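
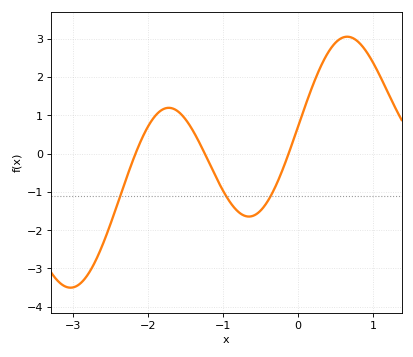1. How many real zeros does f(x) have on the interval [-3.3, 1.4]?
3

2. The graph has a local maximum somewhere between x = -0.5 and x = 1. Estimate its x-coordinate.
0.657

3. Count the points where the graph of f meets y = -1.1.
3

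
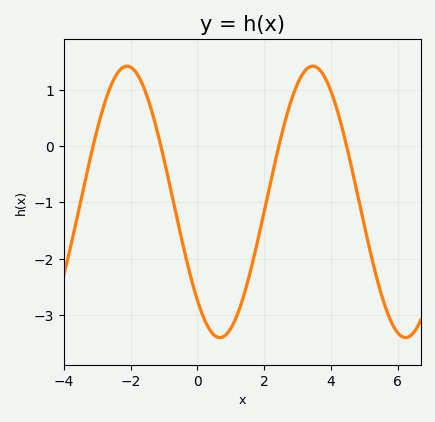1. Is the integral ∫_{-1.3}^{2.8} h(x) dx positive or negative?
negative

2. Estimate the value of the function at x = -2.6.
1.06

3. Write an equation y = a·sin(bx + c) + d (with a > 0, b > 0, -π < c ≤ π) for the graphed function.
y = 2.41sin(1.13x - 2.33) - 0.99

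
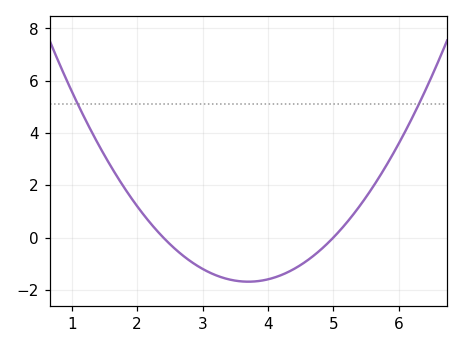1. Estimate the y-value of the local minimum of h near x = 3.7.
-1.69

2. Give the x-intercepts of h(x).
2.4, 5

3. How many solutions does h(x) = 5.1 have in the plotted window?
2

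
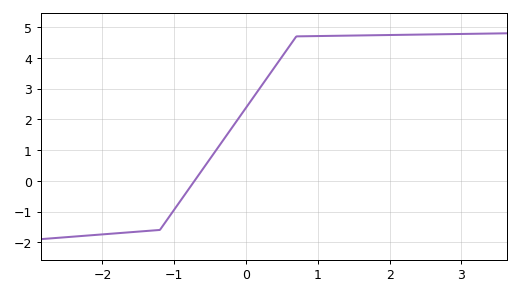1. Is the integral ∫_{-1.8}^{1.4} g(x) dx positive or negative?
positive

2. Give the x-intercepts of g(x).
-0.7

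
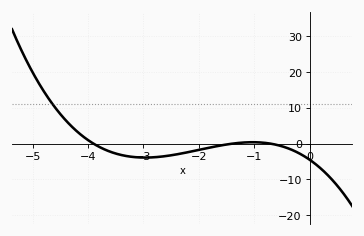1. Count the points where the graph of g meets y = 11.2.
1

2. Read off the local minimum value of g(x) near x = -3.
-3.88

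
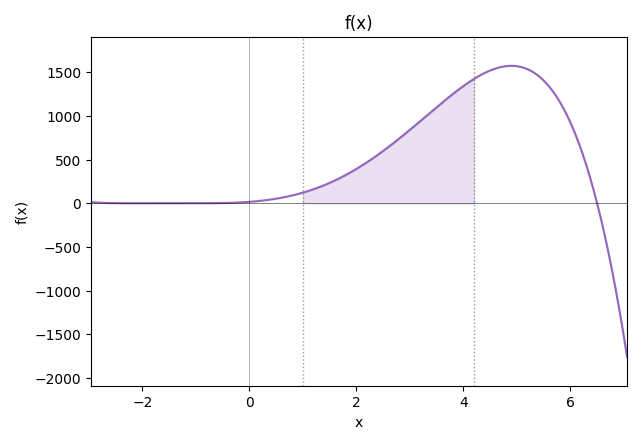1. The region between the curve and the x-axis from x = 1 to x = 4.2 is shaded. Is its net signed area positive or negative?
positive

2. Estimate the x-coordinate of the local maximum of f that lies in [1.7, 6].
4.9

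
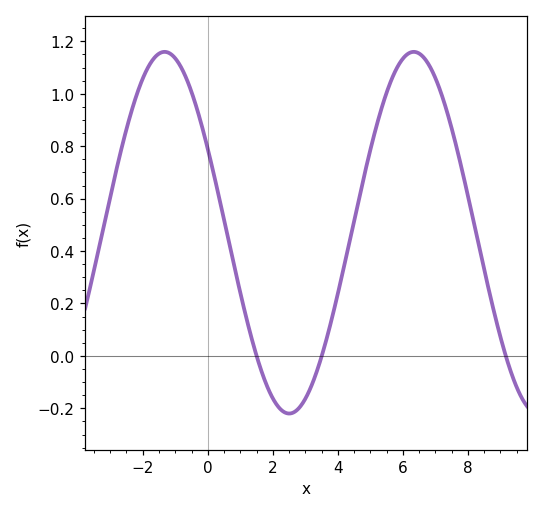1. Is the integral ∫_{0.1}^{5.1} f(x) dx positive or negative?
positive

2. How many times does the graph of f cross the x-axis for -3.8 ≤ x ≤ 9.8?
3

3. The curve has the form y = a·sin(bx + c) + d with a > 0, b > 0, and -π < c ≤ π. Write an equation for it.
y = 0.69sin(0.82x + 2.7) + 0.47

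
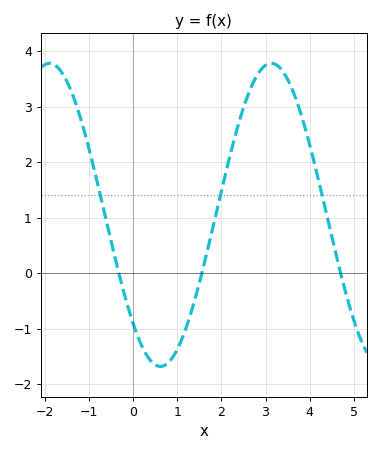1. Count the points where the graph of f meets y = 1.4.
3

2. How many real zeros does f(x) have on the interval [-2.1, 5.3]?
3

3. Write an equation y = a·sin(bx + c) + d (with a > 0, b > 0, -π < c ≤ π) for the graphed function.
y = 2.73sin(1.25x - 2.34) + 1.05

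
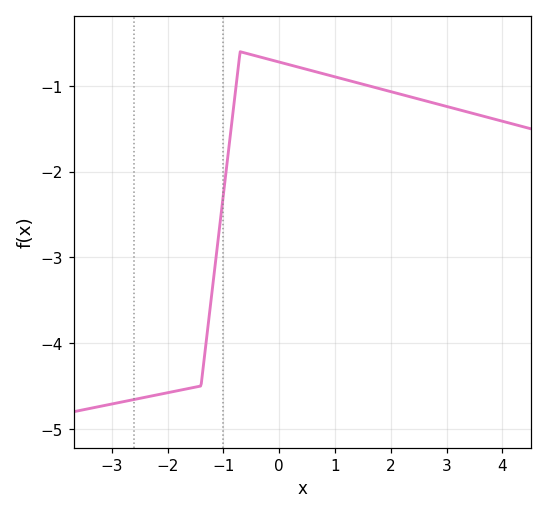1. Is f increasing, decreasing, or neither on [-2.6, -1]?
increasing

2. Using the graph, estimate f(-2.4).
-4.63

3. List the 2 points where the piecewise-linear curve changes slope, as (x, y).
(-1.4, -4.5); (-0.7, -0.6)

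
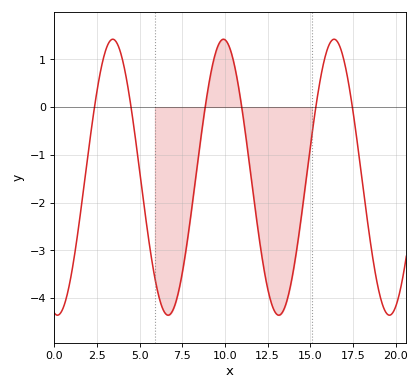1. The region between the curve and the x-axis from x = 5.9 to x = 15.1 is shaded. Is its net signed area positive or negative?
negative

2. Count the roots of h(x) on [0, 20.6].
6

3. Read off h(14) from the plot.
-3.4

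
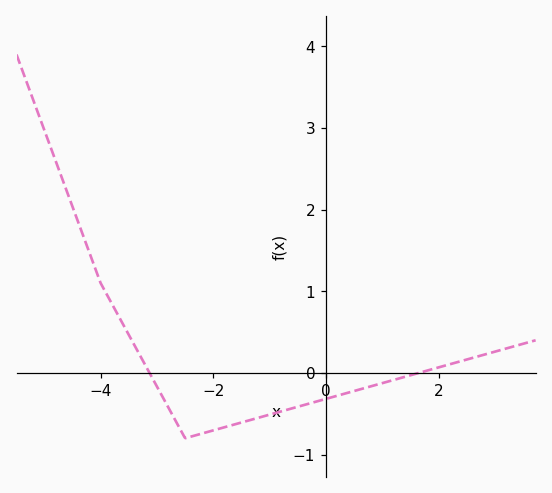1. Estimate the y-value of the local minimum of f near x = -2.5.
-0.8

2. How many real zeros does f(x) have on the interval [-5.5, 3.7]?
2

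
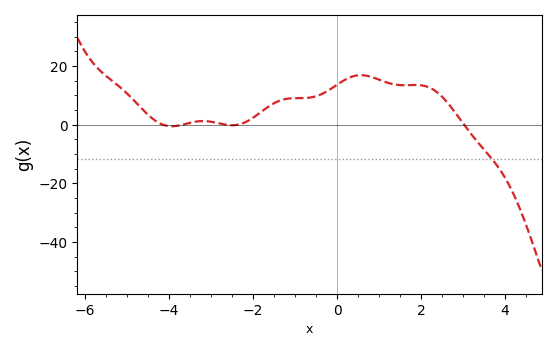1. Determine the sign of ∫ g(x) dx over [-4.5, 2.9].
positive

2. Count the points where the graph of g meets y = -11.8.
1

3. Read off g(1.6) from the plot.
13.5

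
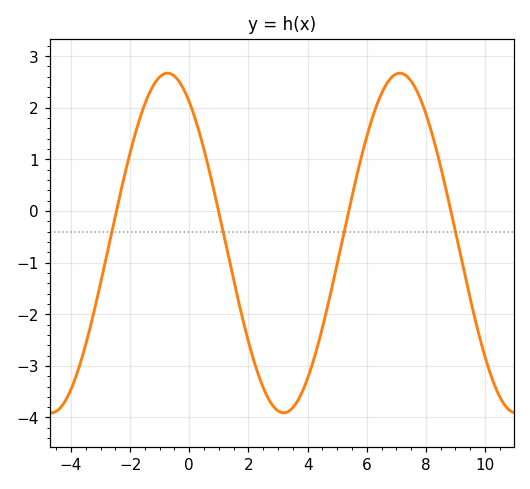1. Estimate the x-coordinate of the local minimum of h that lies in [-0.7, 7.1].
3.2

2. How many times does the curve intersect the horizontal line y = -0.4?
4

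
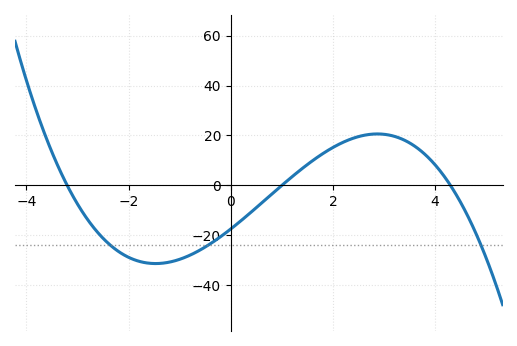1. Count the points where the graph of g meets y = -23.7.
3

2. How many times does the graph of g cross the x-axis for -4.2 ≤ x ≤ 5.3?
3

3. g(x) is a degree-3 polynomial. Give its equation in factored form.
y = -1.27(x + 3.2)(x - 1)(x - 4.3)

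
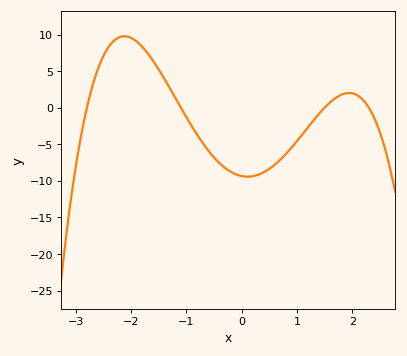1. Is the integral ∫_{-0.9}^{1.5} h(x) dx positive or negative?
negative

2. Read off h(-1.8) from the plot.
8.5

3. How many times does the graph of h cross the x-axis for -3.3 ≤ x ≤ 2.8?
4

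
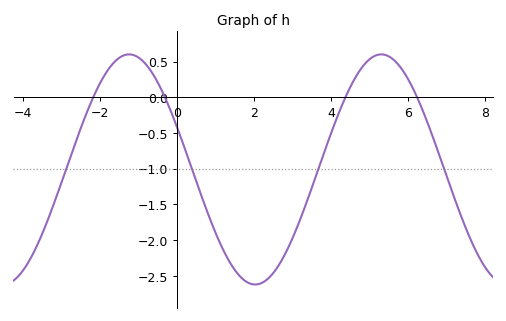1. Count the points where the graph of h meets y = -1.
4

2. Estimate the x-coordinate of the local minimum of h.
2.03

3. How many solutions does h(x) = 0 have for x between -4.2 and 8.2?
4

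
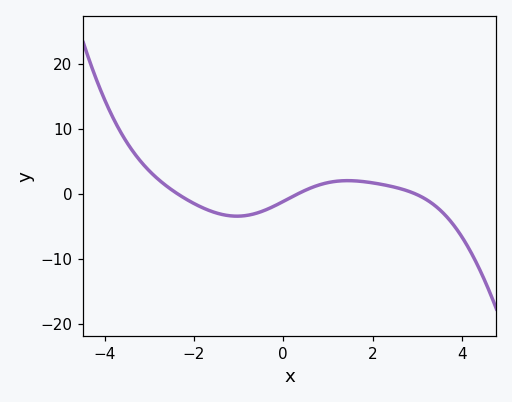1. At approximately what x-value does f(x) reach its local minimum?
-1.03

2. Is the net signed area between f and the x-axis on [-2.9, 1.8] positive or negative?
negative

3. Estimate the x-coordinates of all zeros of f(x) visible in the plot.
-2.37, 0.335, 2.95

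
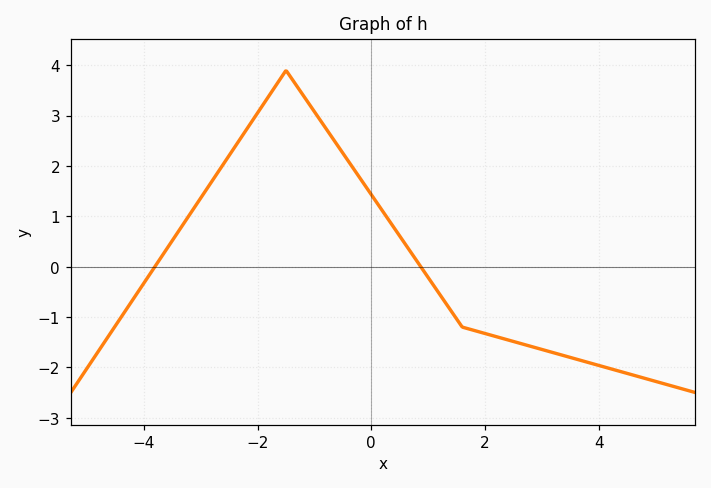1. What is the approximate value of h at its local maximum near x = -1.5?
3.9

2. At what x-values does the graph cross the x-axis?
-3.81, 0.871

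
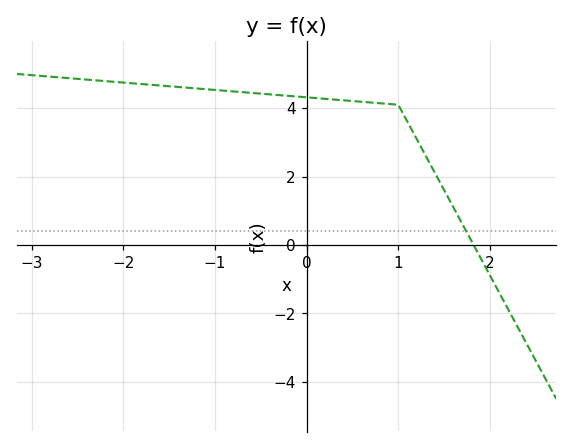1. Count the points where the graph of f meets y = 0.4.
1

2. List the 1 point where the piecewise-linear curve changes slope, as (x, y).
(1, 4.1)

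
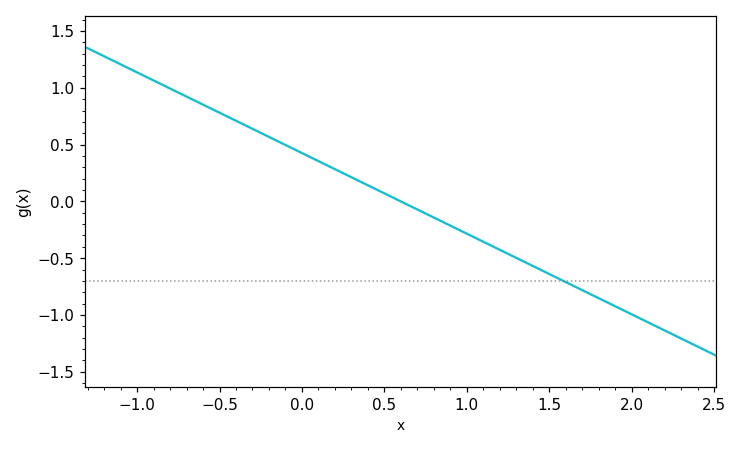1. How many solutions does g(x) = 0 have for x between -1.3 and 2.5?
1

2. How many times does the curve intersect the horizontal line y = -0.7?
1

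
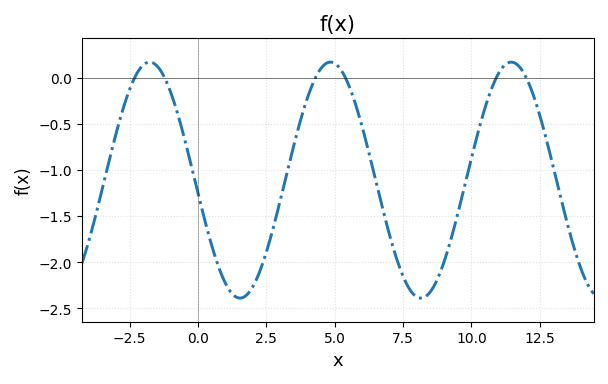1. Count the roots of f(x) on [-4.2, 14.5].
6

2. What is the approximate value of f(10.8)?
-0.072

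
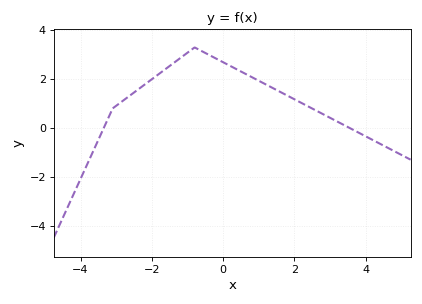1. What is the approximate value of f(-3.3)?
0.159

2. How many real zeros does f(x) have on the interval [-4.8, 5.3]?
2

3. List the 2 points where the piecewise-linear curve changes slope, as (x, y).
(-3.1, 0.8); (-0.8, 3.3)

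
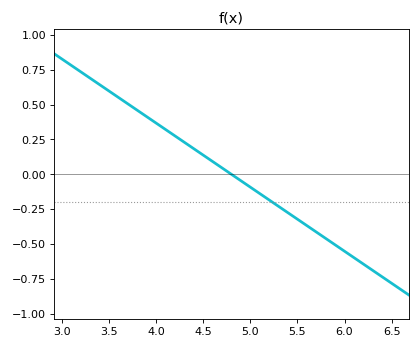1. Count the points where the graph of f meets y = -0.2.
1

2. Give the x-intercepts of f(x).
4.8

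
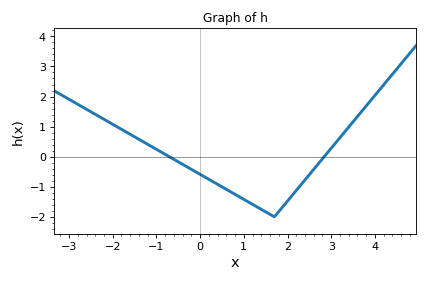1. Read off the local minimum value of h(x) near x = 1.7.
-2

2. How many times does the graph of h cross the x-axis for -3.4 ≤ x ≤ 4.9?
2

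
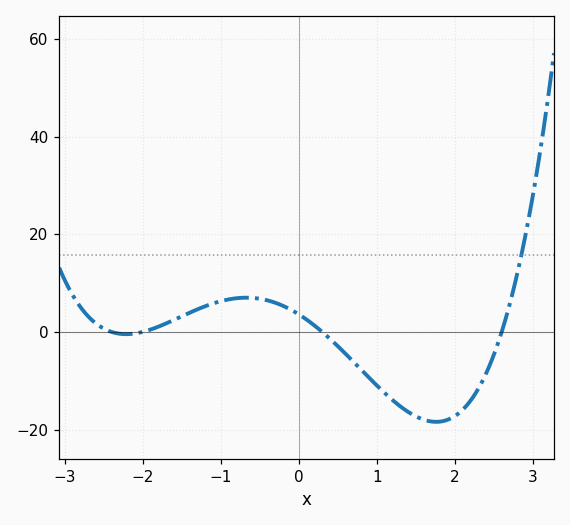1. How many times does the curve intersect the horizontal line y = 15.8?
1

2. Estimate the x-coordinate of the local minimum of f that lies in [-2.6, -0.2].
-2.21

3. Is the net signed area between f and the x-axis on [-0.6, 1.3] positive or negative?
negative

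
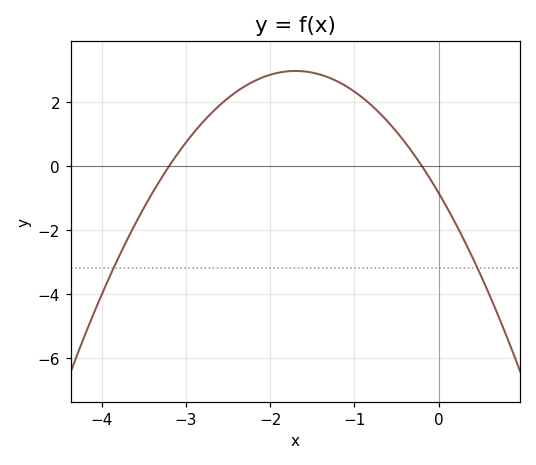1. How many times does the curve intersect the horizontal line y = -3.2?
2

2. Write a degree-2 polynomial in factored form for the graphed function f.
y = -1.32(x + 3.2)(x + 0.2)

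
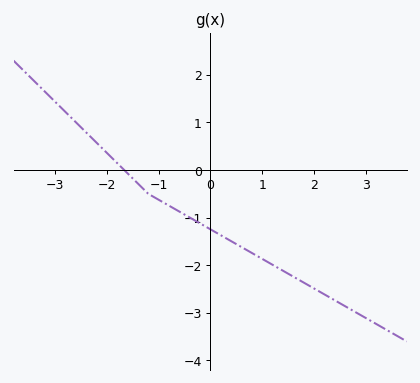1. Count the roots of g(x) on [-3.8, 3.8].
1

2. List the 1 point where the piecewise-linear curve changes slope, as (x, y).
(-1.2, -0.5)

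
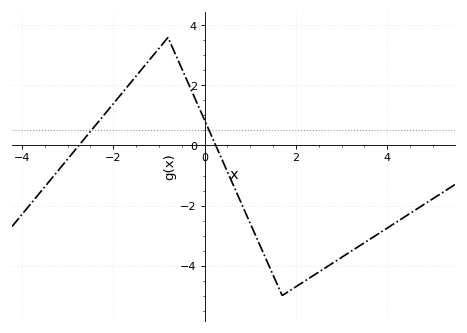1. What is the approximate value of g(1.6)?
-4.66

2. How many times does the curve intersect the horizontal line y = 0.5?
2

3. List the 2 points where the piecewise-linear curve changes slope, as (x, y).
(-0.8, 3.6); (1.7, -5)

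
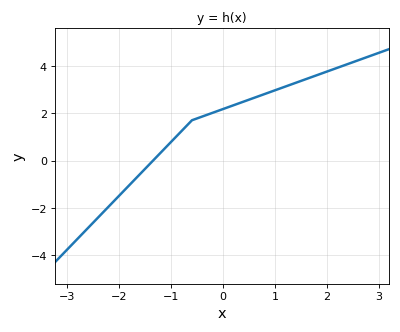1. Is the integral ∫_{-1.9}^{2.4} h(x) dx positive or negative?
positive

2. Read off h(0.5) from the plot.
2.57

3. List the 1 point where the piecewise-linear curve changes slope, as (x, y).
(-0.6, 1.7)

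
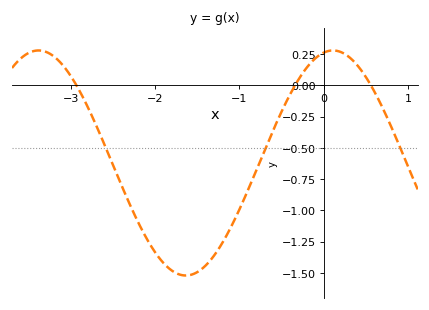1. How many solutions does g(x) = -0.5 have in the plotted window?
3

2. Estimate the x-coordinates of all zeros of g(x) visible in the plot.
-2.93, -0.34, 0.561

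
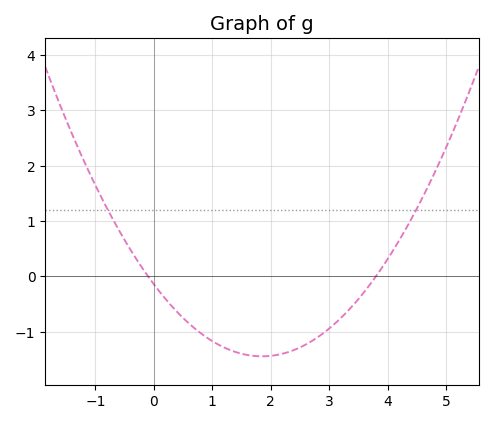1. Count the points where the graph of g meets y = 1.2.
2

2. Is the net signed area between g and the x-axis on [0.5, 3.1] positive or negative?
negative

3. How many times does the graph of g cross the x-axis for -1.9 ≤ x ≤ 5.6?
2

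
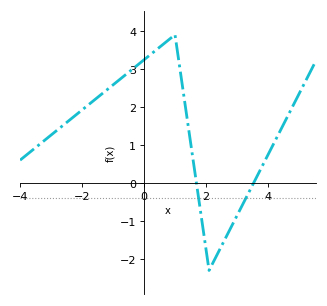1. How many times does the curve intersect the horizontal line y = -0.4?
2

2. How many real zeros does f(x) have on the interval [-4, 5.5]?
2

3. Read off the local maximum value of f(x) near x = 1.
3.9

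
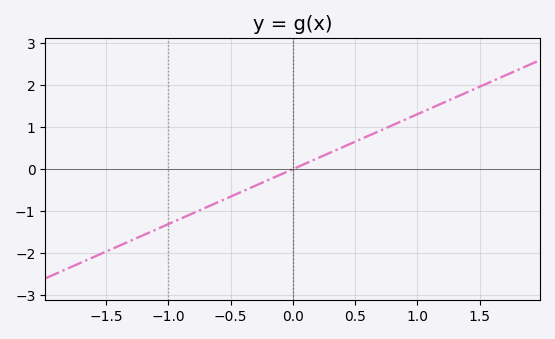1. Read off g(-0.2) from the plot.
-0.262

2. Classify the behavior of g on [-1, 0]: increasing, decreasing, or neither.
increasing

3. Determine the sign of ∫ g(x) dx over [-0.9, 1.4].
positive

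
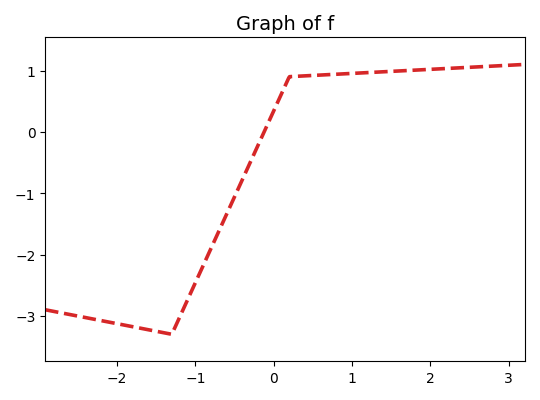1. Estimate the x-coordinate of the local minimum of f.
-1.3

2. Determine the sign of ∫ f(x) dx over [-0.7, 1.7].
positive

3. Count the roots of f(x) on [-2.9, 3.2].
1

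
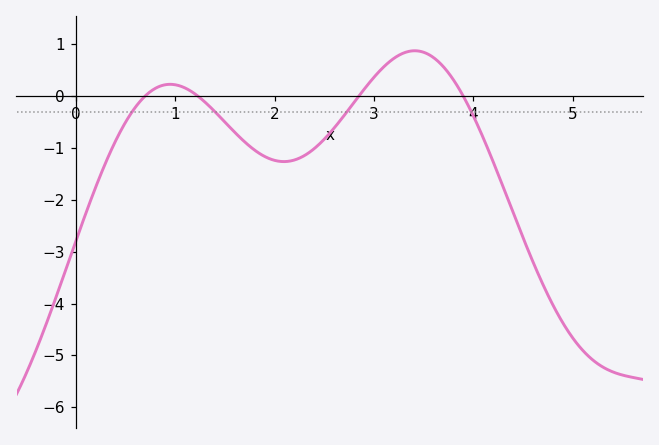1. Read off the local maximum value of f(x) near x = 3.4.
0.874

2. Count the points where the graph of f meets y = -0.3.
4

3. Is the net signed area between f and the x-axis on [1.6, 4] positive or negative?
negative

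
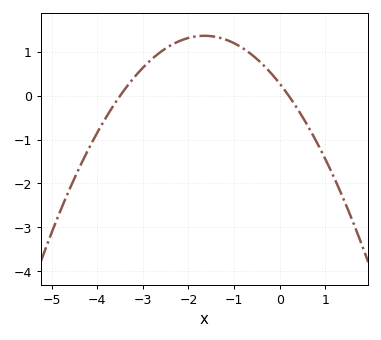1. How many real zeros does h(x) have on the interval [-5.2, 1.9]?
2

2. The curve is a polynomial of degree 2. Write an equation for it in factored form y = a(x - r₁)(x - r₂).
y = -0.4(x + 3.5)(x - 0.2)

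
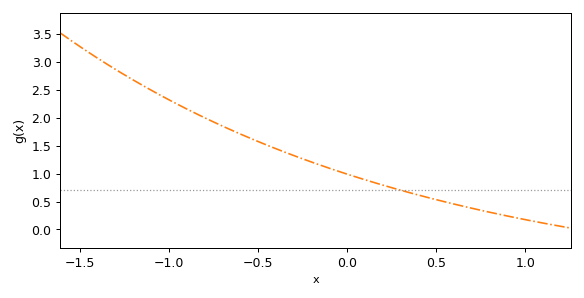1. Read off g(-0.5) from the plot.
1.57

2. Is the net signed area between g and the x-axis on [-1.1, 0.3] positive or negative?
positive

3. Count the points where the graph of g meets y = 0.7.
1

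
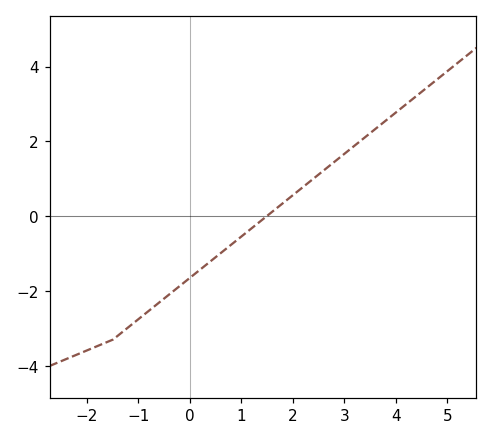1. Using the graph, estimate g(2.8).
1.45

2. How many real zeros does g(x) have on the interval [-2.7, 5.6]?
1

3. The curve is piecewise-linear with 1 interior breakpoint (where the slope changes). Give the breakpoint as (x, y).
(-1.5, -3.3)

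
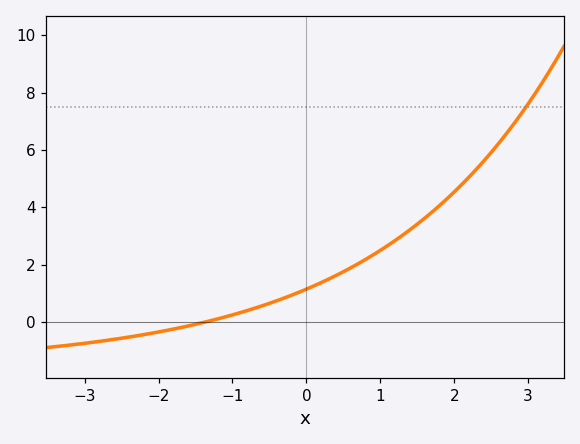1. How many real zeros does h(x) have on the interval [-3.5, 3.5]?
1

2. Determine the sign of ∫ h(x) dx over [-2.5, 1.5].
positive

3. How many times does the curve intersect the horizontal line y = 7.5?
1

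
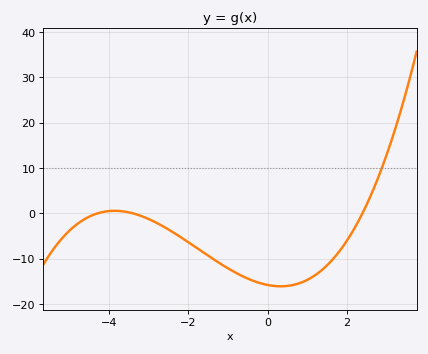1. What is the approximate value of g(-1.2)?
-11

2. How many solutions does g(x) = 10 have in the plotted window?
1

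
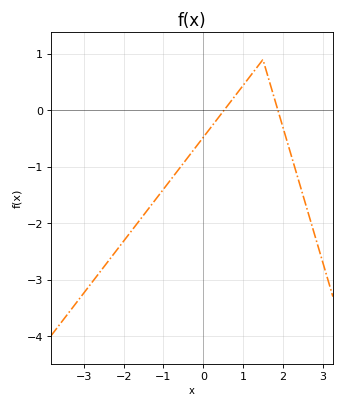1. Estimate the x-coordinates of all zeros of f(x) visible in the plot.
0.52, 1.88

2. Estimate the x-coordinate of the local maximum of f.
1.5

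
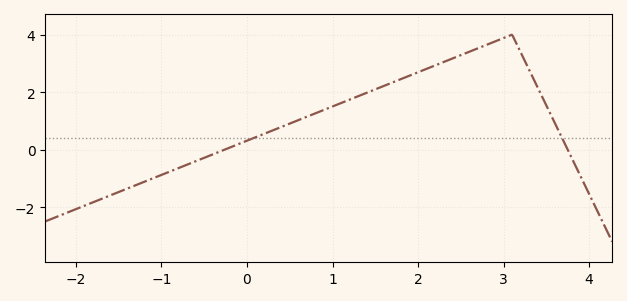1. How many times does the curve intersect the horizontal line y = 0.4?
2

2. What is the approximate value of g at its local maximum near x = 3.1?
4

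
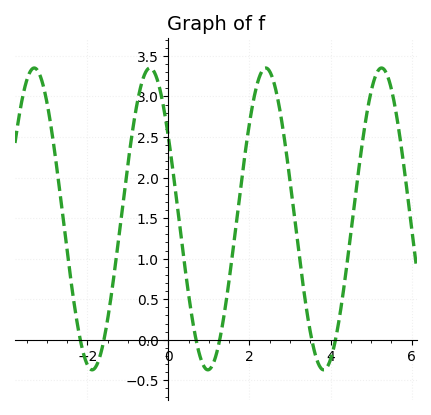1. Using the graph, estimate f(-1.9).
-0.35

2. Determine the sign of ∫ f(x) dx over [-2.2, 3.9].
positive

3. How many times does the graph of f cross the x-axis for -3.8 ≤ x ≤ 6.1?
6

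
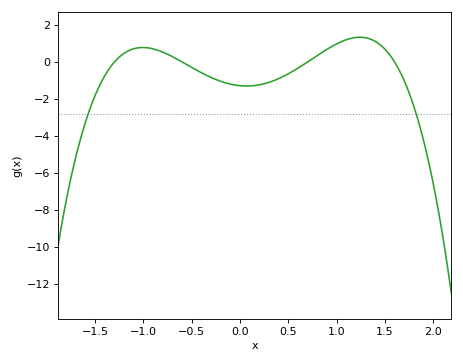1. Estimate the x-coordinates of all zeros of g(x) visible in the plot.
-1.3, -0.6, 0.7, 1.6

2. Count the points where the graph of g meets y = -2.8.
2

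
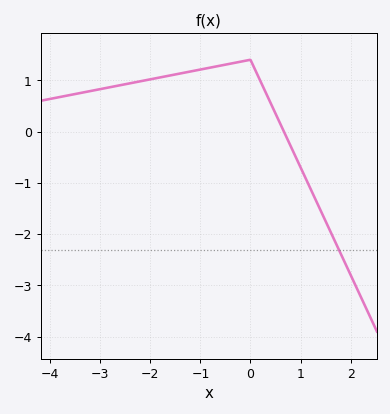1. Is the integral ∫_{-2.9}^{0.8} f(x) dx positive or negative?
positive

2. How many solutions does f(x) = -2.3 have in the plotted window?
1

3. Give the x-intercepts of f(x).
0.668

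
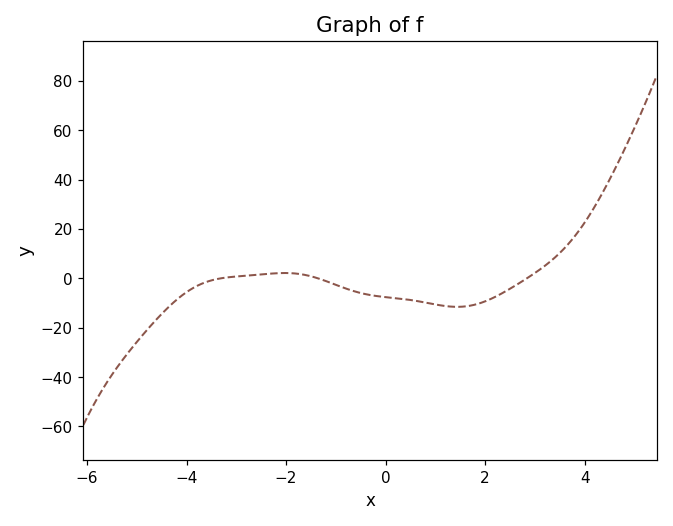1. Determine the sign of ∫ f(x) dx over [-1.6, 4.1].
negative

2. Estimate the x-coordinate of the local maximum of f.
-2.02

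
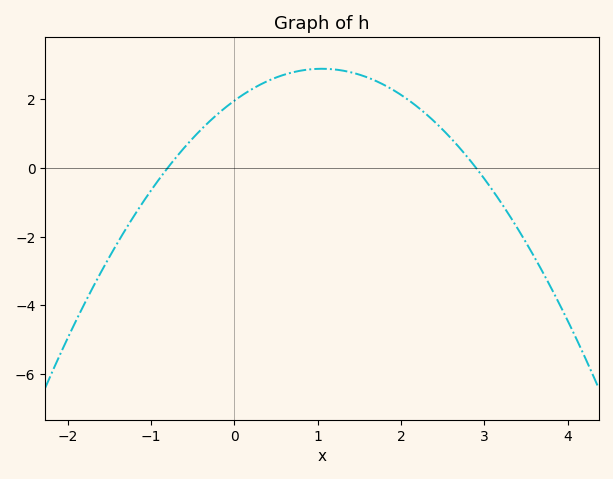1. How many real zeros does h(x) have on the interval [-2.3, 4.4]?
2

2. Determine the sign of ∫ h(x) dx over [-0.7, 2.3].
positive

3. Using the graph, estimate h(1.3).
2.82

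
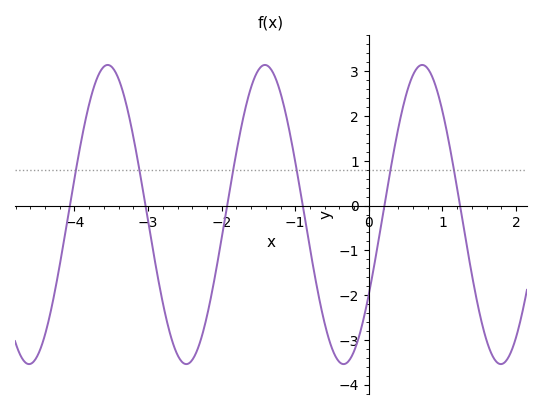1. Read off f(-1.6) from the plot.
2.6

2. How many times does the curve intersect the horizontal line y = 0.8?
6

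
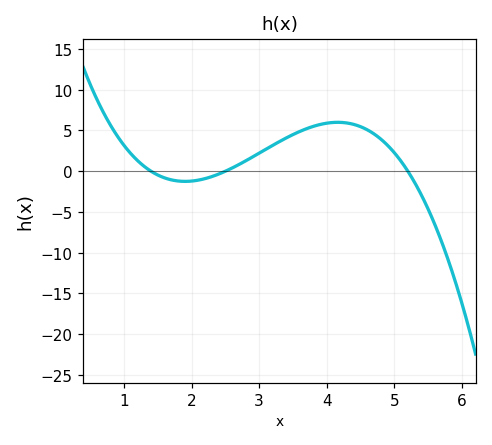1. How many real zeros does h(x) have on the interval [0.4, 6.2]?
3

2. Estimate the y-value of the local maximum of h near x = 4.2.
6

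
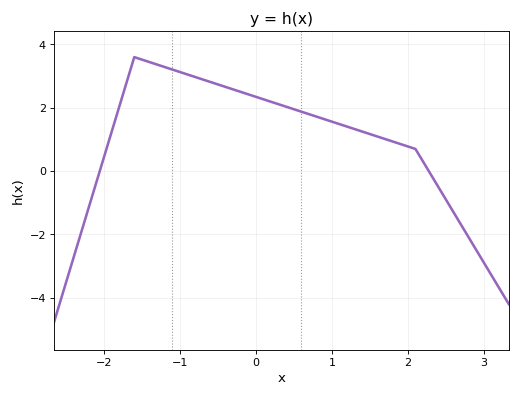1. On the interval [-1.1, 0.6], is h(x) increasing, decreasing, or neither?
decreasing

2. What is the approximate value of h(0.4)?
2.03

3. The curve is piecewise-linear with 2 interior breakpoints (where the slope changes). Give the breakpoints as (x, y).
(-1.6, 3.6); (2.1, 0.7)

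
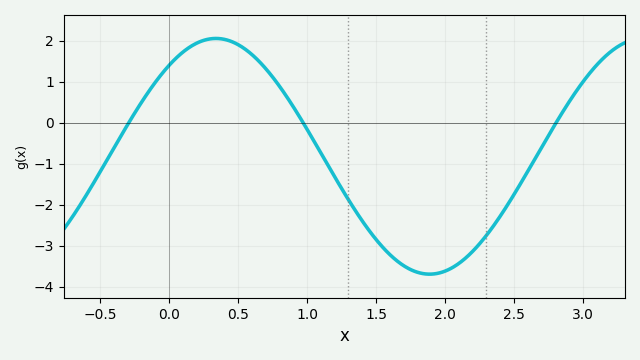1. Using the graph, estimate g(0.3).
2.04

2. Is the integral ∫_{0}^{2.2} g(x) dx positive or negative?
negative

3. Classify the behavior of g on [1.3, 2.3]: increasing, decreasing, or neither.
neither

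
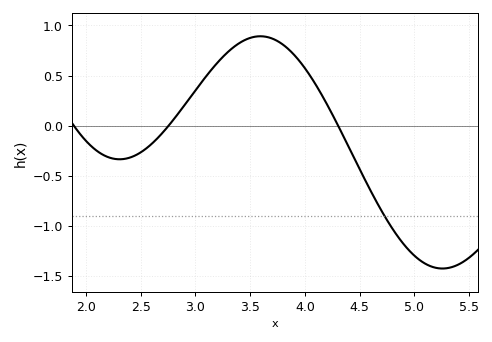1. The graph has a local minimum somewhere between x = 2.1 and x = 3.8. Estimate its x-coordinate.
2.3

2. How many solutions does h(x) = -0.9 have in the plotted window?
1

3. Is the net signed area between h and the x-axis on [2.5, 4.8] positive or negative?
positive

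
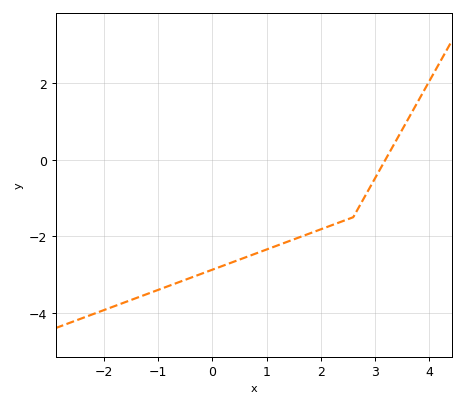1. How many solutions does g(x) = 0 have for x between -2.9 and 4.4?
1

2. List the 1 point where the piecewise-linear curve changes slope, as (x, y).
(2.6, -1.5)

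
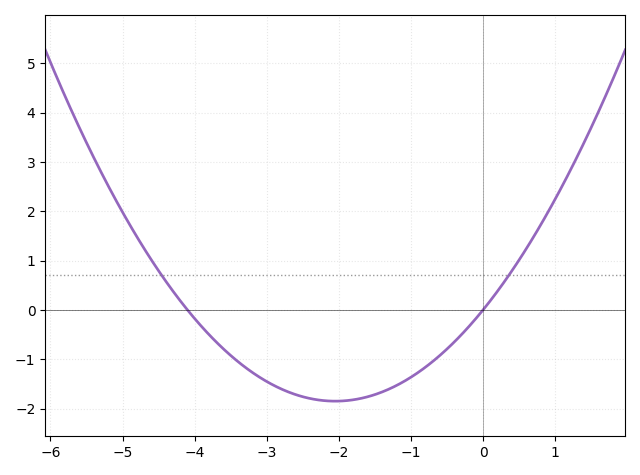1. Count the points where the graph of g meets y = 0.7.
2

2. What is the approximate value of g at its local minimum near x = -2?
-1.85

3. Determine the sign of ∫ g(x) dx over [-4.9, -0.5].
negative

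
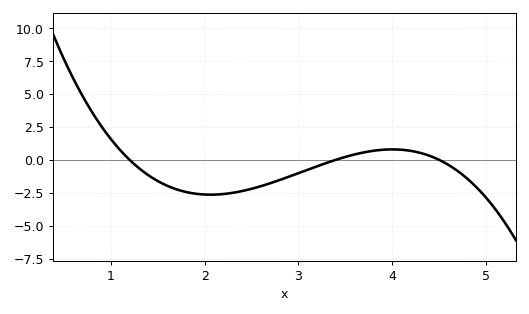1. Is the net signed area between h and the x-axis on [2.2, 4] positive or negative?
negative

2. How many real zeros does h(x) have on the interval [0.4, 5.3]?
3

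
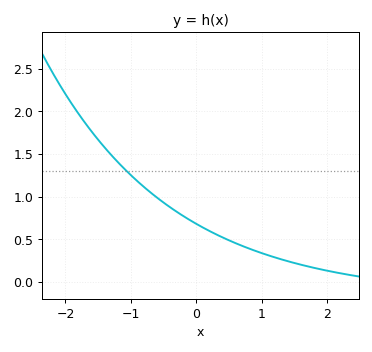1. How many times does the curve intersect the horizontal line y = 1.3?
1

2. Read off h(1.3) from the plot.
0.263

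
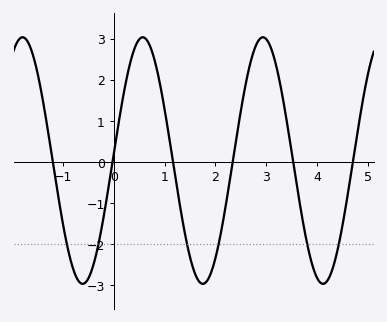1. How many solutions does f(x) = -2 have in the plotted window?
6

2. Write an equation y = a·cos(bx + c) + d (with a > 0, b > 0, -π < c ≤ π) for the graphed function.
y = 3cos(2.7x - 1.5) + 0.03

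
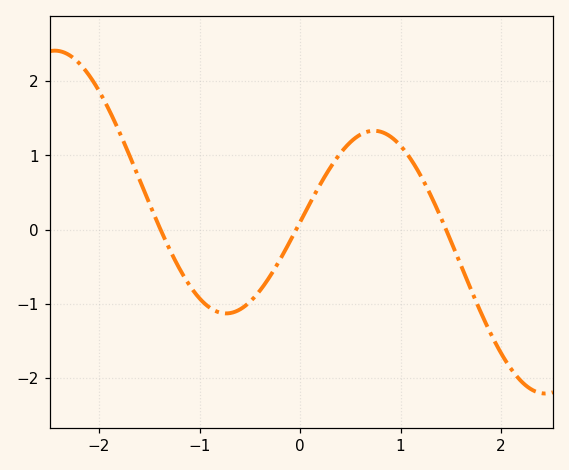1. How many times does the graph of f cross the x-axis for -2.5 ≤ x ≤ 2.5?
3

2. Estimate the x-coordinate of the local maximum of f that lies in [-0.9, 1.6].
0.735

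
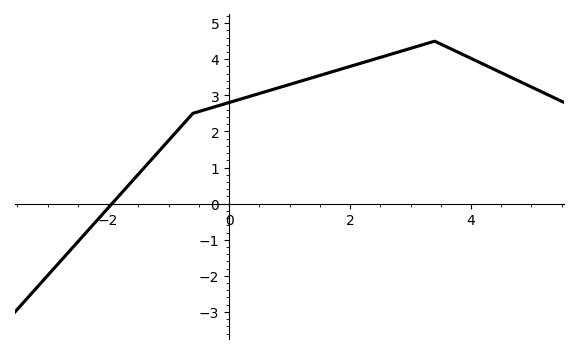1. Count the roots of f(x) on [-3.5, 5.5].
1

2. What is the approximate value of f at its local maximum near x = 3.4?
4.5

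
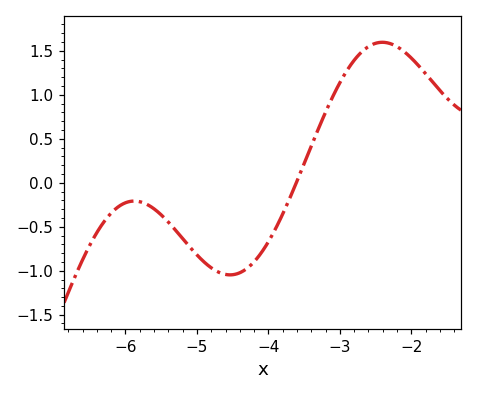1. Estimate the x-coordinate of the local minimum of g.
-4.5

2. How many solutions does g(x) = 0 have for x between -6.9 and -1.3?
1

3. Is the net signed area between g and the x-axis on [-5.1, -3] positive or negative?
negative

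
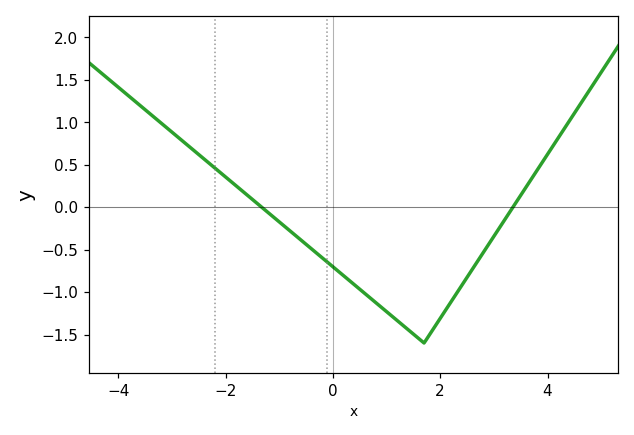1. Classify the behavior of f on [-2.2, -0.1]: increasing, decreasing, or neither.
decreasing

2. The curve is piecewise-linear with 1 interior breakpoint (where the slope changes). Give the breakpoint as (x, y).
(1.7, -1.6)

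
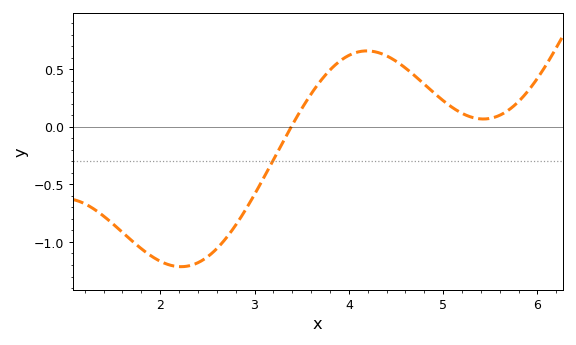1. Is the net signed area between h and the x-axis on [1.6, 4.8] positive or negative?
negative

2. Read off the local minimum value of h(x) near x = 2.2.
-1.21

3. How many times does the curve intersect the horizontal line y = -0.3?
1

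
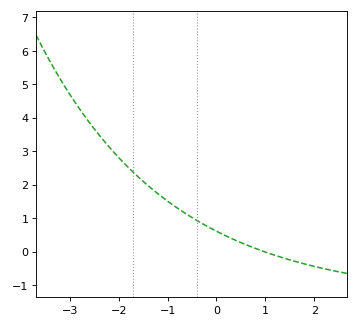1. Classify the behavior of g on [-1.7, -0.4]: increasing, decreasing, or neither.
decreasing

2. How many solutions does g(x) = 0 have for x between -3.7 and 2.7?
1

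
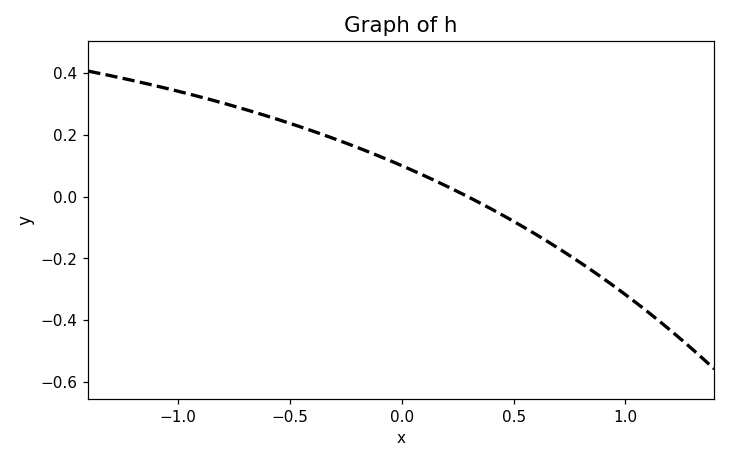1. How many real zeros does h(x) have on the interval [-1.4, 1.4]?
1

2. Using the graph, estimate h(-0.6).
0.26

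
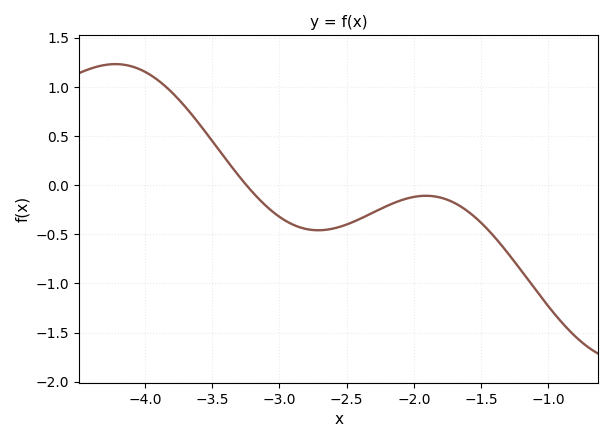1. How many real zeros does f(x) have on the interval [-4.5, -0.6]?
1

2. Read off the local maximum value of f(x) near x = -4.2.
1.25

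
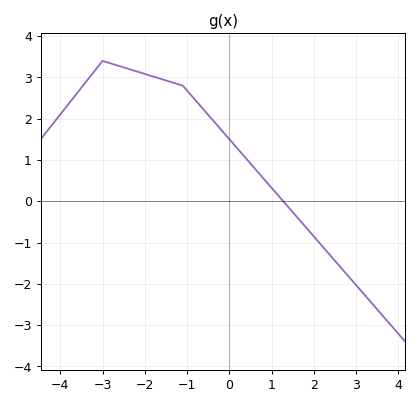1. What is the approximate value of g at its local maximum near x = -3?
3.4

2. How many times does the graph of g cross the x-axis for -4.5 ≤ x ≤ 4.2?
1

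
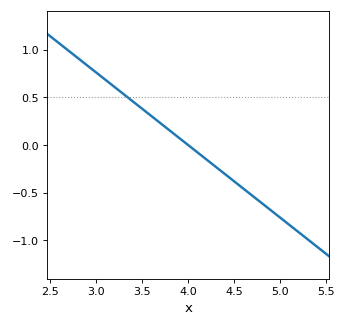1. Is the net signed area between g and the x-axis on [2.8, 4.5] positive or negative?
positive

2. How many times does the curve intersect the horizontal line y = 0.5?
1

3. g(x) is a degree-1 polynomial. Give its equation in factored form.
y = -0.76(x - 4)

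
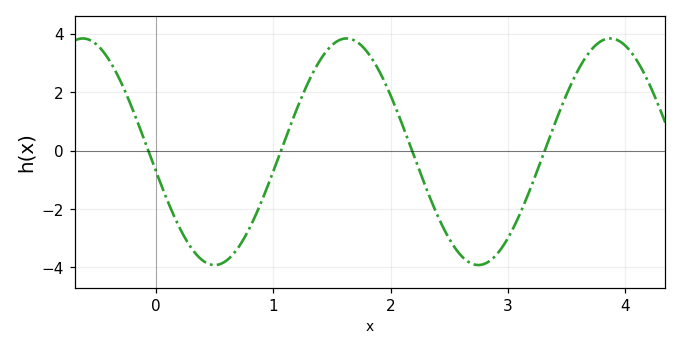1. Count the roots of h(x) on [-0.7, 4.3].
4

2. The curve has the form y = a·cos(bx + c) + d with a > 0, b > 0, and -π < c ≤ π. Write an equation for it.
y = 3.88cos(2.79x + 1.75) - 0.04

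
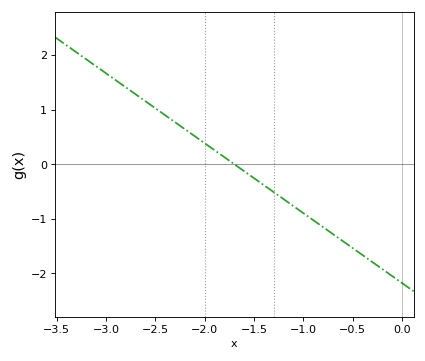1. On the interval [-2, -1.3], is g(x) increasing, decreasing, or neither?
decreasing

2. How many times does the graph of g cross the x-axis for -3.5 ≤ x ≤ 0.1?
1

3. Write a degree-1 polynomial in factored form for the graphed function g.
y = -1.28(x + 1.7)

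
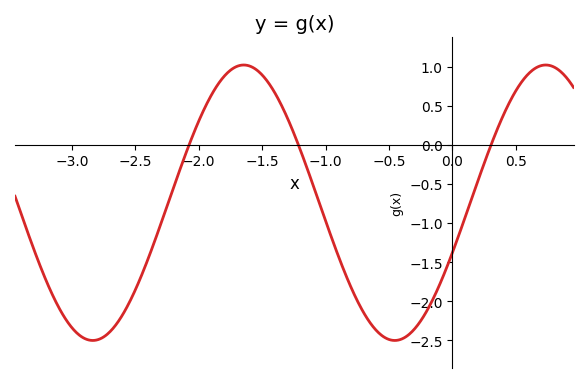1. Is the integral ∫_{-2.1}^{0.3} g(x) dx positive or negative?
negative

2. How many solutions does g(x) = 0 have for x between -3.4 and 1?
3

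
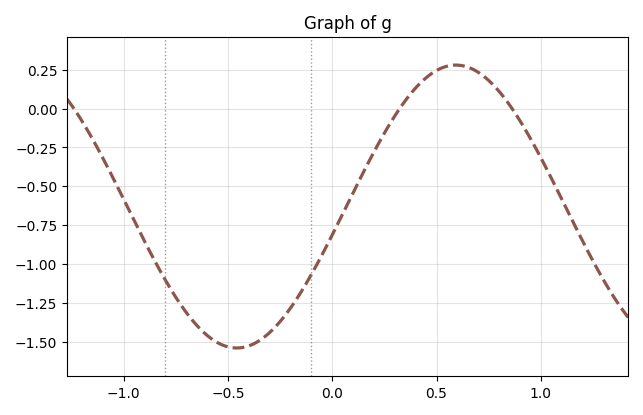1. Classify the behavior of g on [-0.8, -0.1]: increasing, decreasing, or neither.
neither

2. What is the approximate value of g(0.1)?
-0.541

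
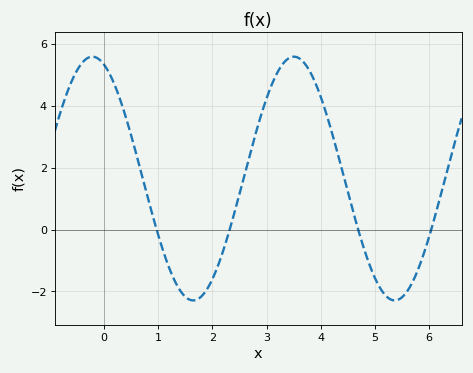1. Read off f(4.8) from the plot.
-0.635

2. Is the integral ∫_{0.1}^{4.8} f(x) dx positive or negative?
positive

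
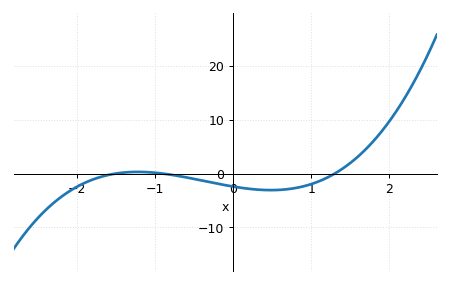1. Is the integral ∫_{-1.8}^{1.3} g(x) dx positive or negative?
negative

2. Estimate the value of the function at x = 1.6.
3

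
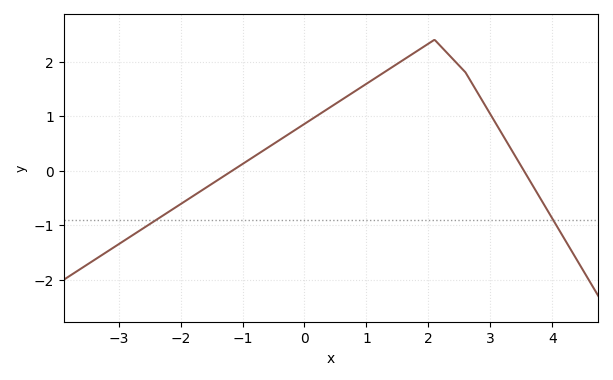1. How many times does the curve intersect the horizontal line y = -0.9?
2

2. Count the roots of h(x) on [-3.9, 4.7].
2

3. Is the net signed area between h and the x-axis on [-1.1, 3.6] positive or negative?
positive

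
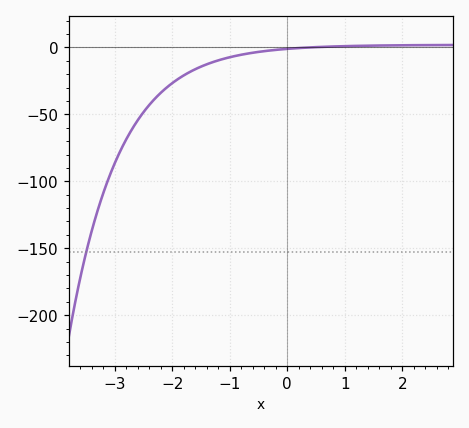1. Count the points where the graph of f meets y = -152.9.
1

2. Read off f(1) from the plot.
0.884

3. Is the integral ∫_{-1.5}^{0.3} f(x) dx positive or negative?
negative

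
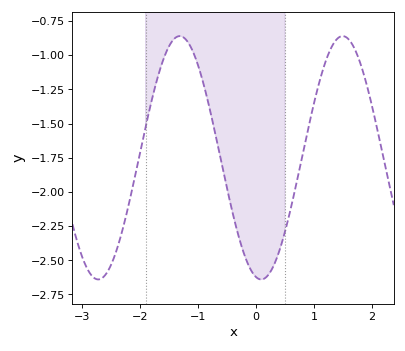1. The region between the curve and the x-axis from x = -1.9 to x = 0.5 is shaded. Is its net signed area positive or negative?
negative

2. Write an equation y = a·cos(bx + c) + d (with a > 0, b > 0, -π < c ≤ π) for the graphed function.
y = 0.89cos(2.2x + 2.9) - 1.75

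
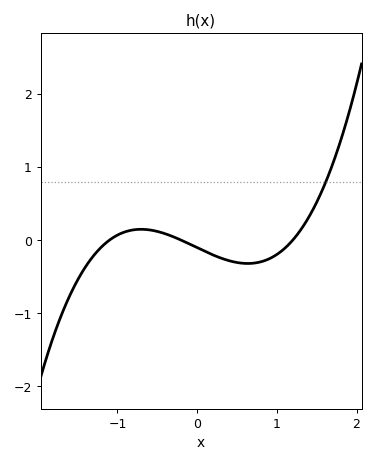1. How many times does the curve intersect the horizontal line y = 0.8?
1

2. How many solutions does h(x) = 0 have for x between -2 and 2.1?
3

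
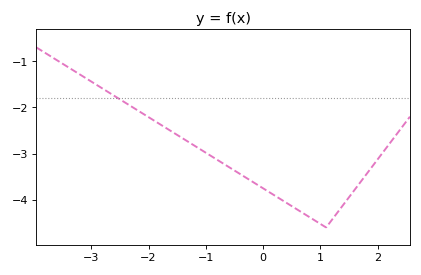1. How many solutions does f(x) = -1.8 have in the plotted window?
1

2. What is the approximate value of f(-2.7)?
-1.67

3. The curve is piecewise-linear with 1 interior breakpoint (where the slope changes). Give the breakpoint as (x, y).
(1.1, -4.6)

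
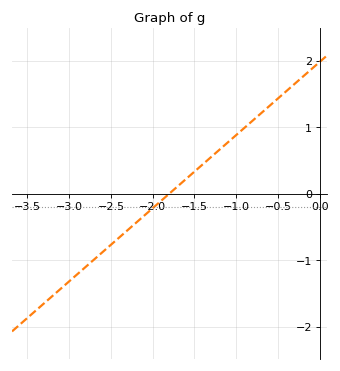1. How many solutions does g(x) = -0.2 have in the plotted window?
1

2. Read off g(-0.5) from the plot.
1.4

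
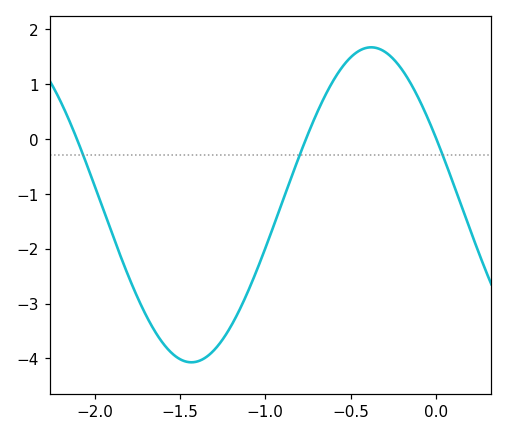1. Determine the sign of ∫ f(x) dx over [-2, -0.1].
negative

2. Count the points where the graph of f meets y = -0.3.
3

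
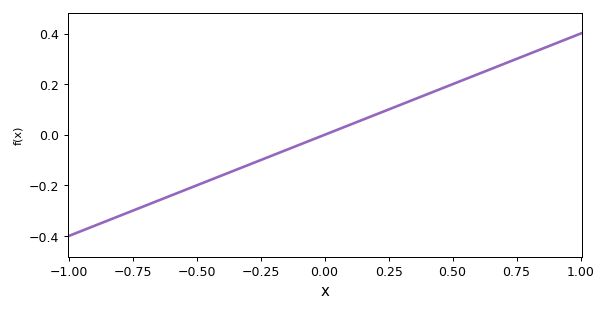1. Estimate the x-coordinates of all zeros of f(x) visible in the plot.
0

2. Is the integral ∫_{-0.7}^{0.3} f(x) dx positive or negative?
negative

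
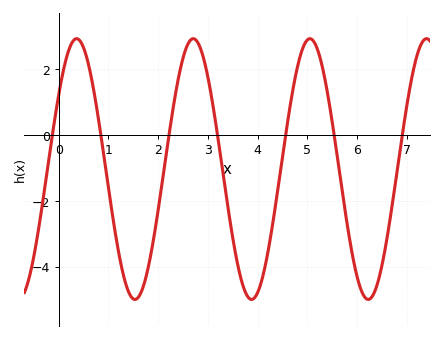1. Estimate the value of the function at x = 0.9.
-0.535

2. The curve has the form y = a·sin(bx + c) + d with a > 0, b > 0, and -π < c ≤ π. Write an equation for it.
y = 3.96sin(2.68x + 0.602) - 1.04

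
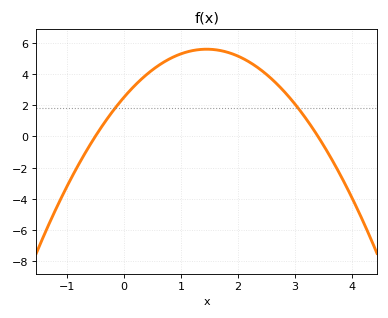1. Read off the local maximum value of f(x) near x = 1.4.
5.6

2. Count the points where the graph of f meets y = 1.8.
2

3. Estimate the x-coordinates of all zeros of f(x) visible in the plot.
-0.5, 3.4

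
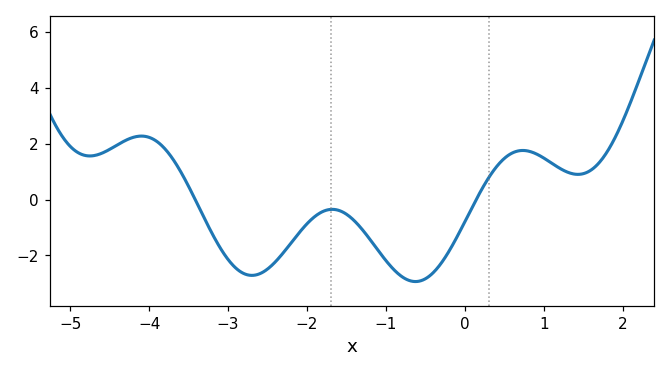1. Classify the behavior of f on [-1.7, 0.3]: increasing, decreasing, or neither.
neither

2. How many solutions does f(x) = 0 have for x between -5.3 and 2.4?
2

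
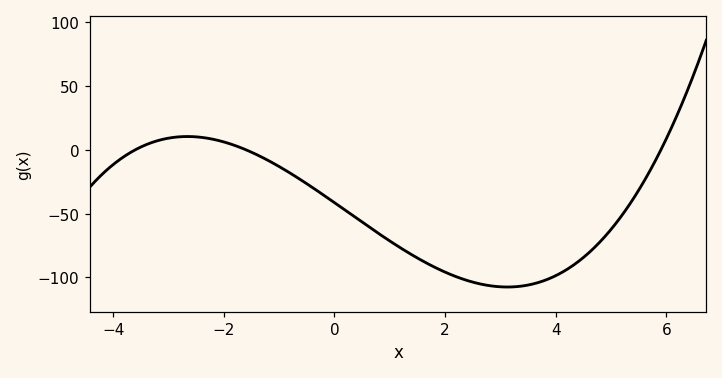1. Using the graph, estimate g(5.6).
-24.2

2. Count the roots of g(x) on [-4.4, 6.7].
3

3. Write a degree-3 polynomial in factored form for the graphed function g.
y = 1.22(x + 3.6)(x + 1.6)(x - 5.9)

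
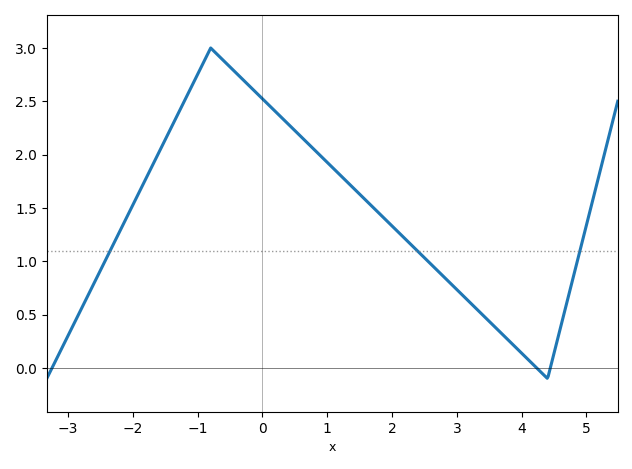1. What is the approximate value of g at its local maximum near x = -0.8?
3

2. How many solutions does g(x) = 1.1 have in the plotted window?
3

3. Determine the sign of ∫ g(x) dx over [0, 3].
positive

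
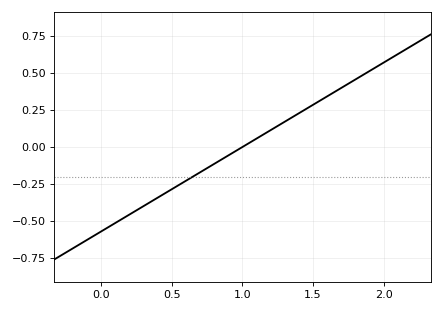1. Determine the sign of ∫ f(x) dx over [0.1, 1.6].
negative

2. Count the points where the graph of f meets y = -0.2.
1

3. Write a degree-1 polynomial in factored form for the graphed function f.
y = 0.57(x - 1)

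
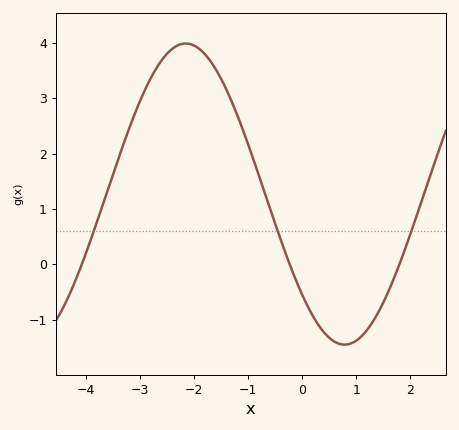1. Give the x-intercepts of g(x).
-4.07, -0.229, 1.8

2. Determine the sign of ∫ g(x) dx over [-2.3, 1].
positive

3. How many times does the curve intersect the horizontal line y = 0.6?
3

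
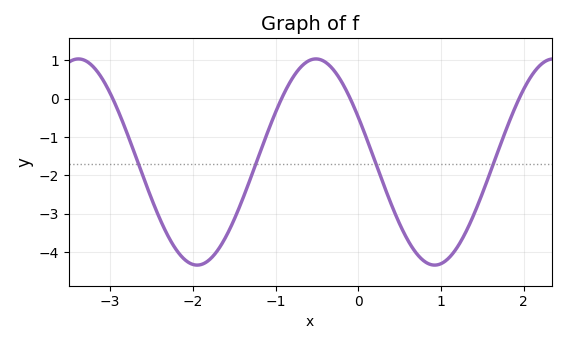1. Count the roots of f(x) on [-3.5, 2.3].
4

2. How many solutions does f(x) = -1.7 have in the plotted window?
4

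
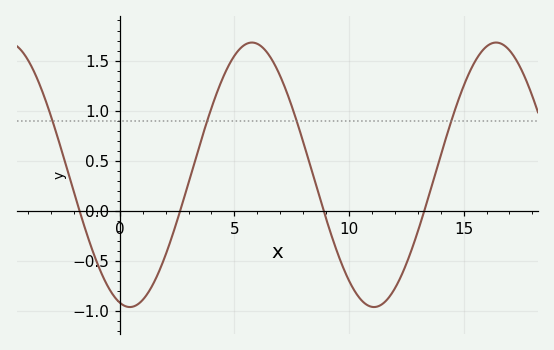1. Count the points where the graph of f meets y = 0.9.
4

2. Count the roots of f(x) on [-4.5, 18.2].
4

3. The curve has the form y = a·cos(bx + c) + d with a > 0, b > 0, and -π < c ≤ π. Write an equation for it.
y = 1.32cos(0.59x + 2.9) + 0.36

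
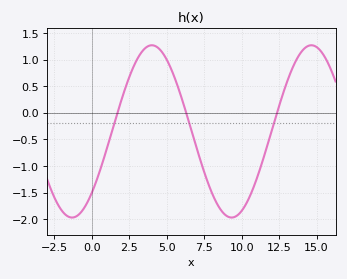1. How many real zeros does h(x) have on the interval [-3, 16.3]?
3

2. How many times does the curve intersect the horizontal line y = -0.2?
3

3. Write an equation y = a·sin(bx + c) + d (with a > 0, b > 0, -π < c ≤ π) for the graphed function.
y = 1.62sin(0.59x - 0.79) - 0.35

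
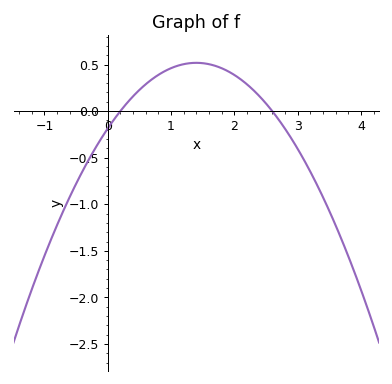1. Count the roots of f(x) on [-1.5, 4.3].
2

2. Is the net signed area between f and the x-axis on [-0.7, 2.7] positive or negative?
positive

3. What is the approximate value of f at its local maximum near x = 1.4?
0.518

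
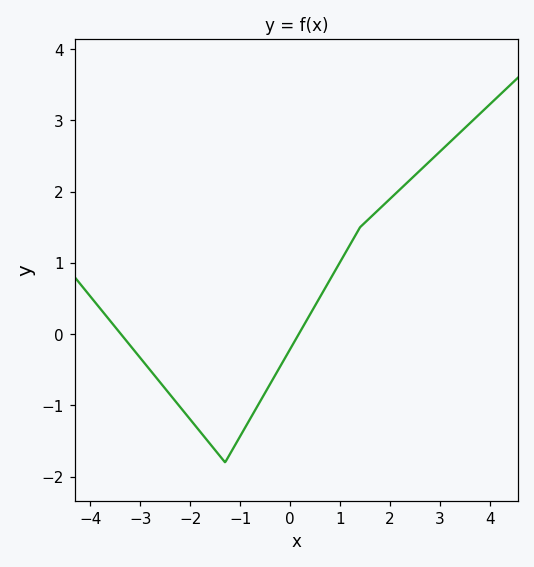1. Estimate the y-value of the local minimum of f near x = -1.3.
-1.8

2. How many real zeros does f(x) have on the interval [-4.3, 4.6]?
2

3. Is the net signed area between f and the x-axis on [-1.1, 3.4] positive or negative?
positive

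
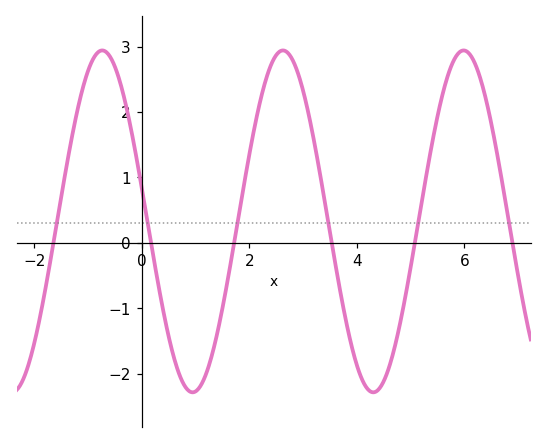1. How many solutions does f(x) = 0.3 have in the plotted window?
6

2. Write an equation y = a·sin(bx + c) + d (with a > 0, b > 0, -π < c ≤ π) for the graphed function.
y = 2.61sin(1.9x + 2.9) + 0.33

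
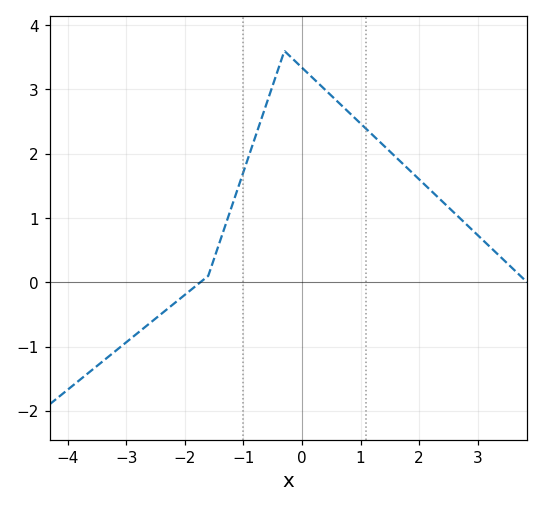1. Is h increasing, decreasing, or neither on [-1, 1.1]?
neither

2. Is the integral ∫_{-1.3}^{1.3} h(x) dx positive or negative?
positive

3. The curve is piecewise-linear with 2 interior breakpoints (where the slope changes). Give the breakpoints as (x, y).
(-1.6, 0.1); (-0.3, 3.6)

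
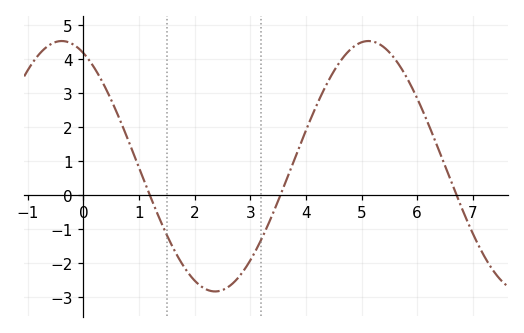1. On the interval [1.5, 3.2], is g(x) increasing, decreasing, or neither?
neither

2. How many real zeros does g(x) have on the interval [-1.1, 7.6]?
3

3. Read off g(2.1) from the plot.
-2.66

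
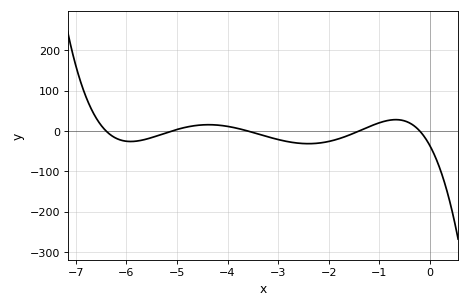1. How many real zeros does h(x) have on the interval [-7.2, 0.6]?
5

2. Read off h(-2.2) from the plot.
-30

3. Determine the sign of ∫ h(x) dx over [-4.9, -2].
negative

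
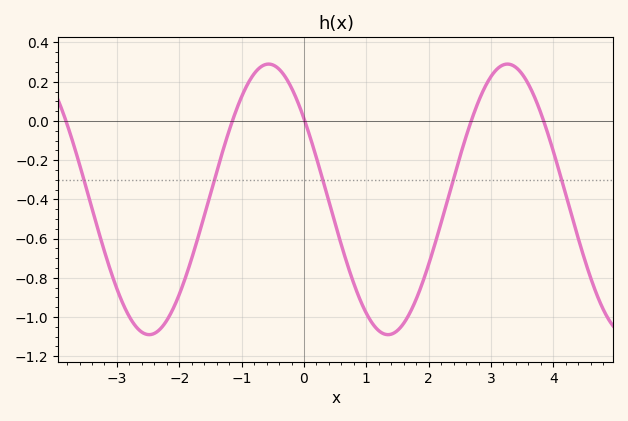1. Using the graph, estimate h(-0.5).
0.28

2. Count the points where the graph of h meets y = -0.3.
5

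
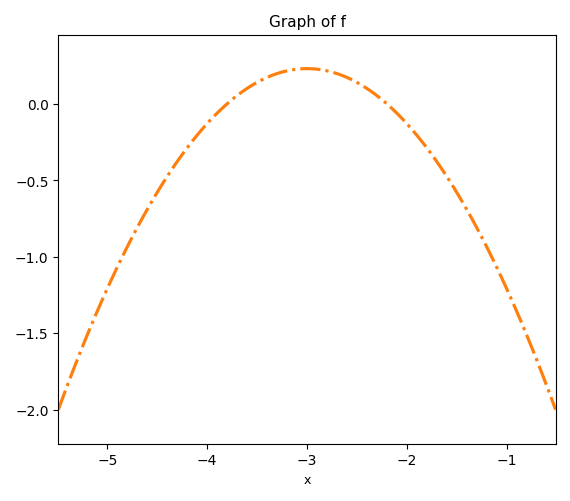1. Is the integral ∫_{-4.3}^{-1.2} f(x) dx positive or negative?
negative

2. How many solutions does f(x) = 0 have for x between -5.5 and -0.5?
2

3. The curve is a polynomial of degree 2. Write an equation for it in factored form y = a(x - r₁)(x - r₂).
y = -0.36(x + 3.8)(x + 2.2)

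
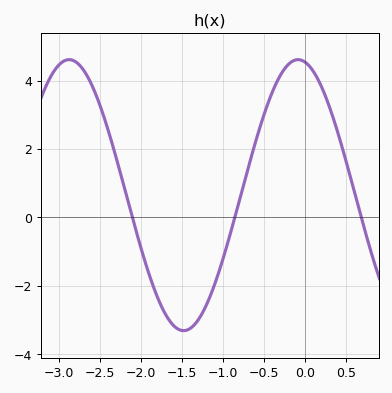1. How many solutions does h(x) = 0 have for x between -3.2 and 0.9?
3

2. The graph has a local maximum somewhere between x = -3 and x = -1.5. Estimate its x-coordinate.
-2.9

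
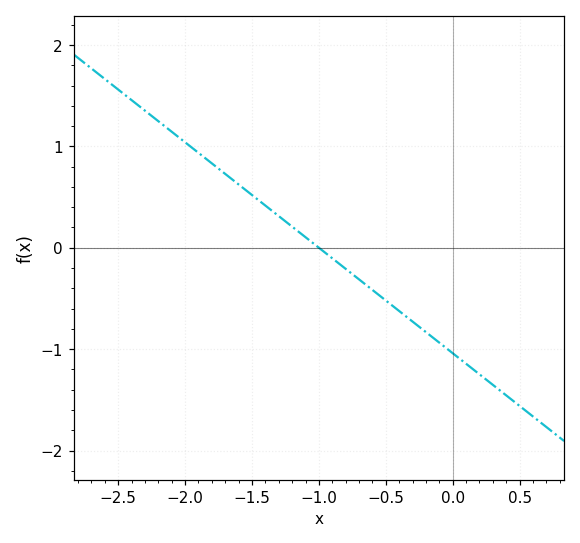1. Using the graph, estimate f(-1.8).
0.8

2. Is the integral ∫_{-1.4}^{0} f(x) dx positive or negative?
negative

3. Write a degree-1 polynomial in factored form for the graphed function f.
y = -1.04(x + 1)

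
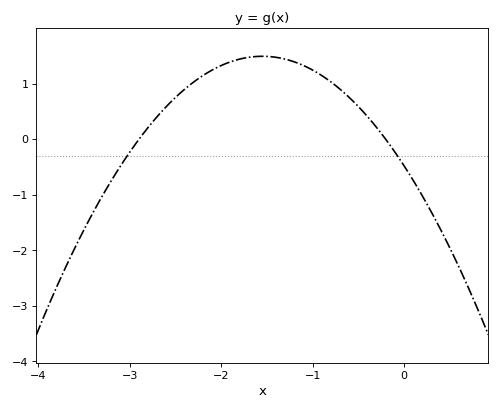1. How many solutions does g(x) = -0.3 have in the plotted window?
2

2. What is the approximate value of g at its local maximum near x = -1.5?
1.49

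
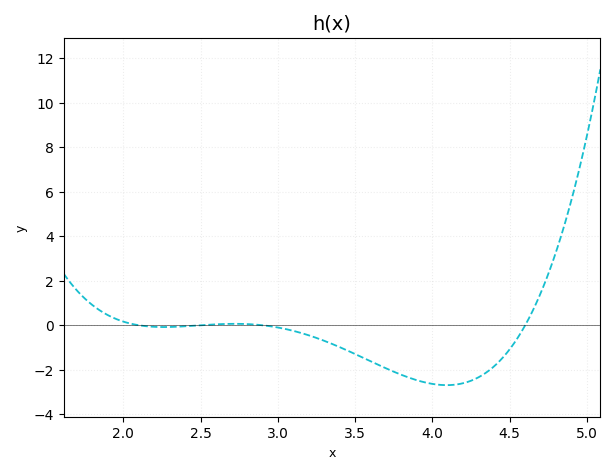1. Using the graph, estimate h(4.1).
-2.6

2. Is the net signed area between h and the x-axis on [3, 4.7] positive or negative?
negative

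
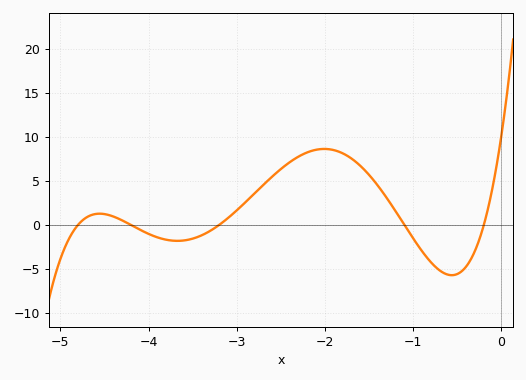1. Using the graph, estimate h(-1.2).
1.5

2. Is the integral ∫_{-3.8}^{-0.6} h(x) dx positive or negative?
positive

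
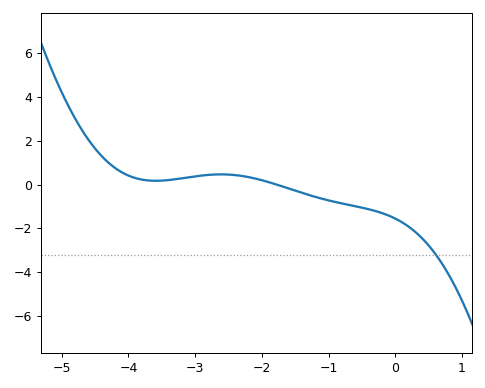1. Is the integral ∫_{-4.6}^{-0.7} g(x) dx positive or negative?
positive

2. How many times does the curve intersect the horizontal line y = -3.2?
1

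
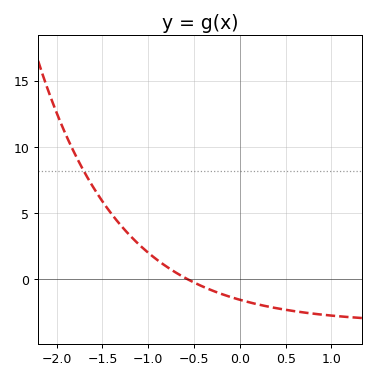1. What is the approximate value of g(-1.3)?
4.06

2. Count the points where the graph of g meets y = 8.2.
1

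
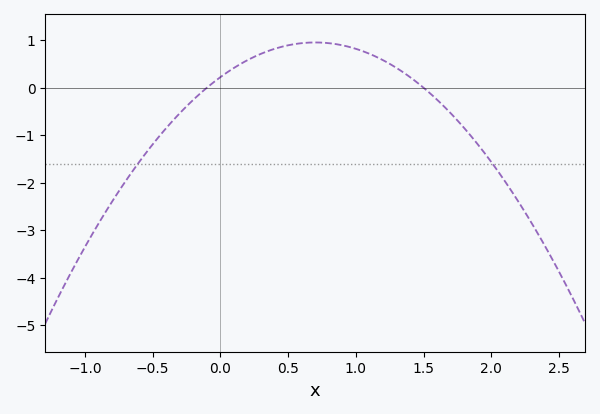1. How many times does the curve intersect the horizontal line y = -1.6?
2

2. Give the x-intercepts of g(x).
-0.1, 1.5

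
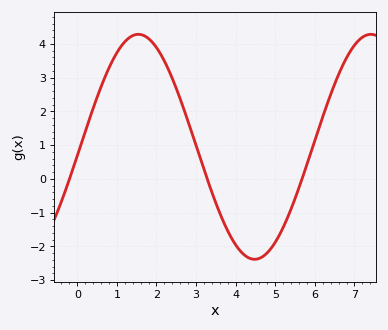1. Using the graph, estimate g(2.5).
2.68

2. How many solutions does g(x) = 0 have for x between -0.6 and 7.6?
3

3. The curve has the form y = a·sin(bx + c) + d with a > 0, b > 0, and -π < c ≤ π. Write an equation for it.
y = 3.33sin(1.07x - 0.08) + 0.95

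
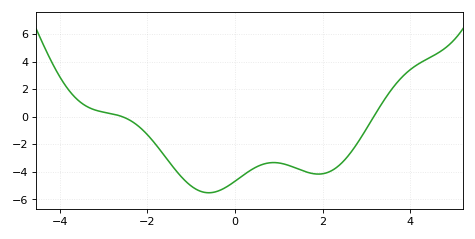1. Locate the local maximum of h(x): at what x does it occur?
0.8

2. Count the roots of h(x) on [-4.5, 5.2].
2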